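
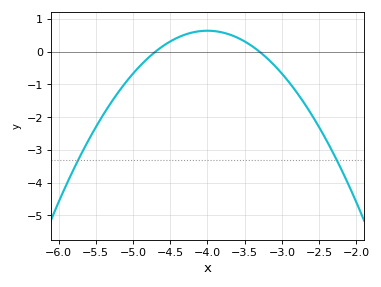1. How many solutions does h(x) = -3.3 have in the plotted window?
2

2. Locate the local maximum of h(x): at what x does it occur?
-4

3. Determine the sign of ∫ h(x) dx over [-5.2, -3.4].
positive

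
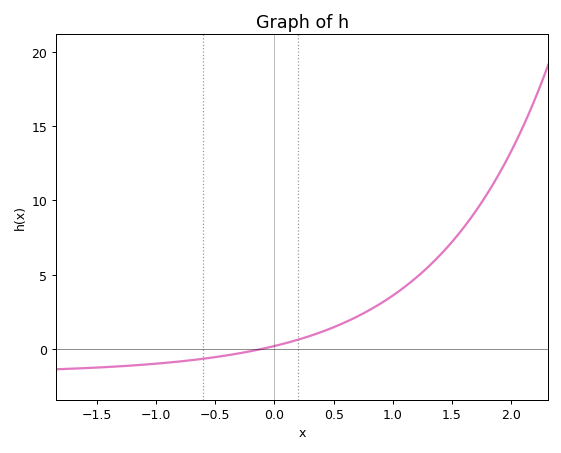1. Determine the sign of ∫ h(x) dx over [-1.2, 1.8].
positive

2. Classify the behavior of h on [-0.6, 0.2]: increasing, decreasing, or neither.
increasing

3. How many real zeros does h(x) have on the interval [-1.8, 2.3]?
1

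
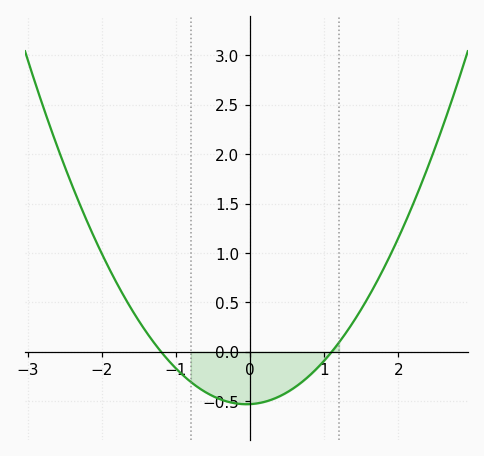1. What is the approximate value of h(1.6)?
0.55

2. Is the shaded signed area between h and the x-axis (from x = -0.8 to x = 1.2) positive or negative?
negative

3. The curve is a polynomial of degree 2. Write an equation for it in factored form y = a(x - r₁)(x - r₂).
y = 0.4(x + 1.2)(x - 1.1)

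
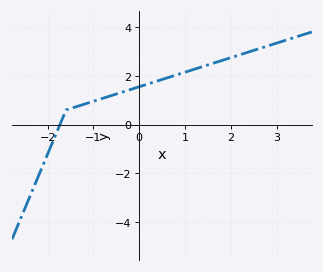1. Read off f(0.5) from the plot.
1.8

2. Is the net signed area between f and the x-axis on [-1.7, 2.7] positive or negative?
positive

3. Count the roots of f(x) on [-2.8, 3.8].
1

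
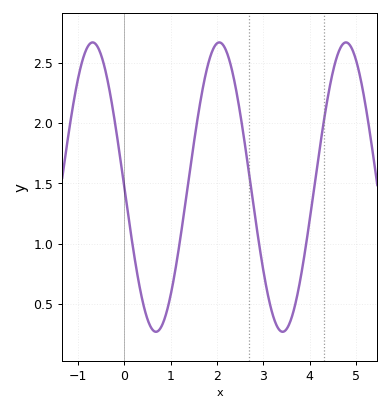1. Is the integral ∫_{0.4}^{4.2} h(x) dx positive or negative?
positive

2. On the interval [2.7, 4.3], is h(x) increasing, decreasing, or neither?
neither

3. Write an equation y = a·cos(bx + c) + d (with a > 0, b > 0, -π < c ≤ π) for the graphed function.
y = 1.2cos(2.3x + 1.6) + 1.47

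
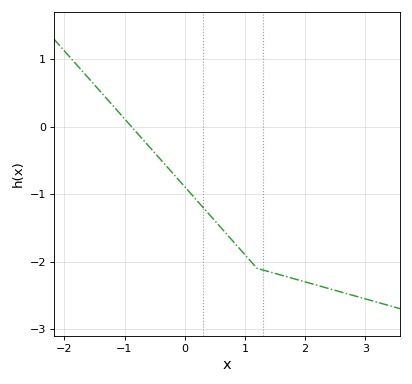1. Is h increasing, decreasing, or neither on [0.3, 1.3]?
decreasing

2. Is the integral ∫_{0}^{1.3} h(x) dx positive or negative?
negative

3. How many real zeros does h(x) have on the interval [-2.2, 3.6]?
1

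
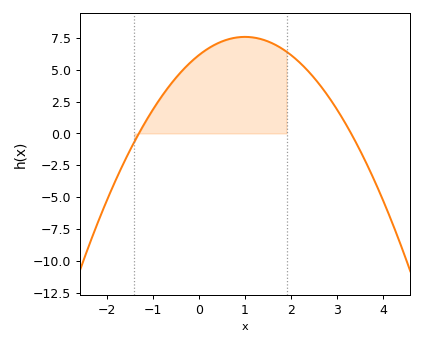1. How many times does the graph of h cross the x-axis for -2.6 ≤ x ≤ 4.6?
2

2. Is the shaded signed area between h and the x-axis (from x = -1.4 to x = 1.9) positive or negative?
positive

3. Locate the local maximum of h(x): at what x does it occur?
1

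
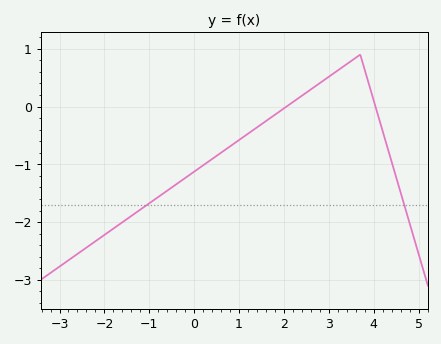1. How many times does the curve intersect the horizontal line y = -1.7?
2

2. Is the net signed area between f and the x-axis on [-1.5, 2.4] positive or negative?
negative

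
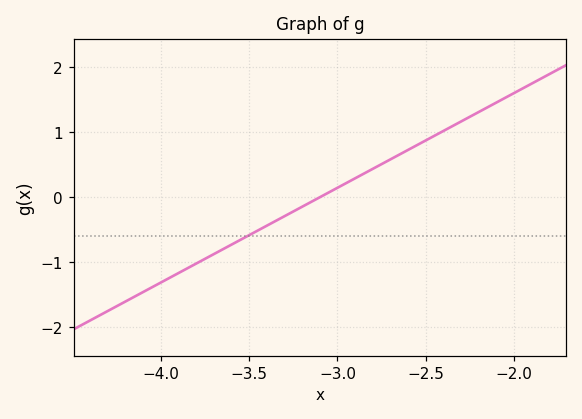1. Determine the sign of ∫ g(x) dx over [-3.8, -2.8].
negative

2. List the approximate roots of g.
-3.1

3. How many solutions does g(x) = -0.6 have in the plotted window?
1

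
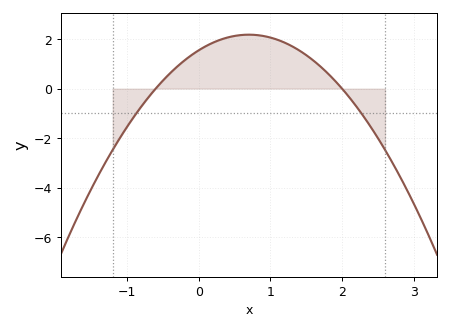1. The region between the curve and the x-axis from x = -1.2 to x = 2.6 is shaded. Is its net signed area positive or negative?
positive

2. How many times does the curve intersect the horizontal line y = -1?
2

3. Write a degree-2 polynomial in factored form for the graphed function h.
y = -1.29(x + 0.6)(x - 2)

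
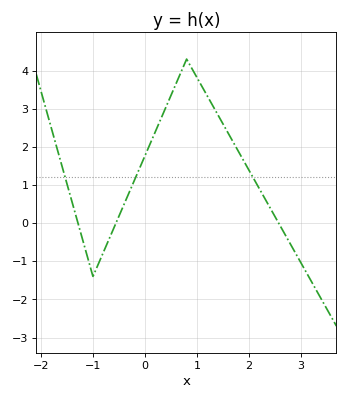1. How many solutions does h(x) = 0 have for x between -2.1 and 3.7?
3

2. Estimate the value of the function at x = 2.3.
0.7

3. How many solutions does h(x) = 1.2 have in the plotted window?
3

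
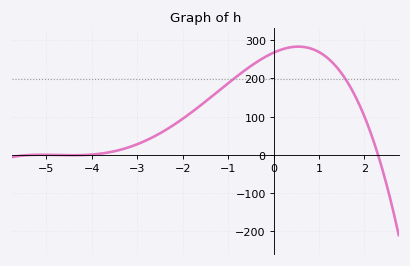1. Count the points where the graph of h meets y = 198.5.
2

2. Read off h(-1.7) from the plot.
120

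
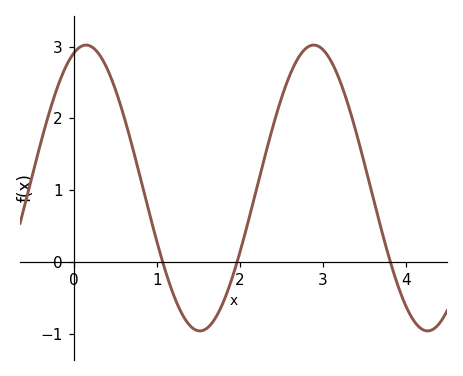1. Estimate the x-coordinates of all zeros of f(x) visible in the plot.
1.07, 1.97, 3.82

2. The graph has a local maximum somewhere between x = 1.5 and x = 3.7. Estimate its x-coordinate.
2.89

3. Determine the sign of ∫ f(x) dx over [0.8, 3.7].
positive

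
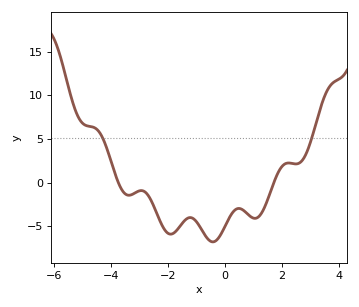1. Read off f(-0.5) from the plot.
-6.75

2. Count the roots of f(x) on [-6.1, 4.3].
2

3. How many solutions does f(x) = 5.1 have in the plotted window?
2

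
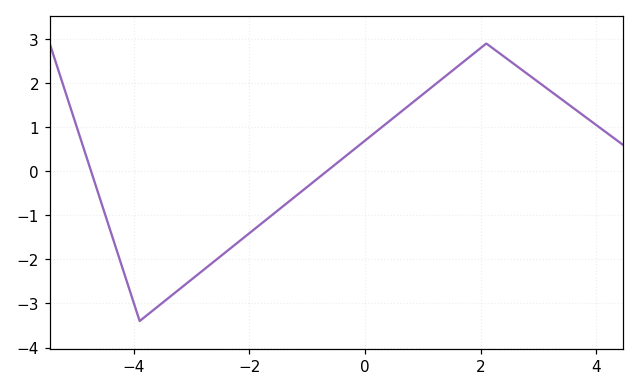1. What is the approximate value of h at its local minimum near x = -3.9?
-3.4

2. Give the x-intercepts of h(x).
-4.8, -0.6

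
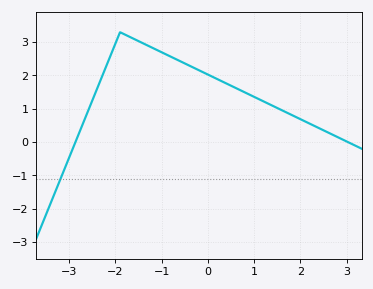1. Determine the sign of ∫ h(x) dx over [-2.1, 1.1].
positive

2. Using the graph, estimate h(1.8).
0.8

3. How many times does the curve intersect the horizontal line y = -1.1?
1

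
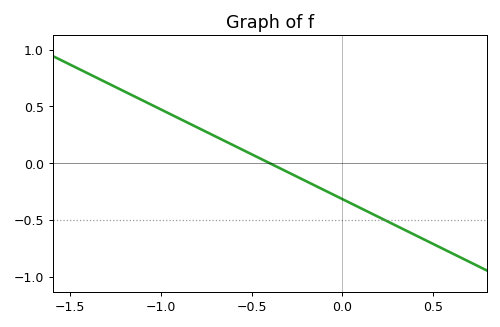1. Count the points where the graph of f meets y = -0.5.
1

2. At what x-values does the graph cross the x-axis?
-0.4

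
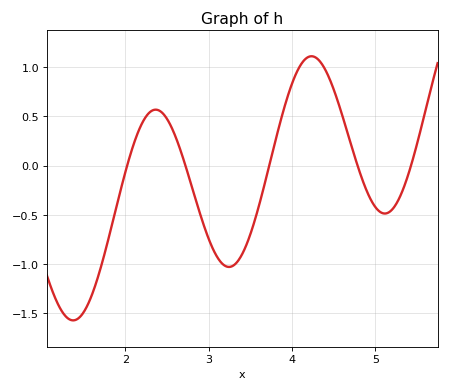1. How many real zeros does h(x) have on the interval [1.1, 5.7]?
5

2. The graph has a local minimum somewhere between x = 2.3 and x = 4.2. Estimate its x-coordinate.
3.2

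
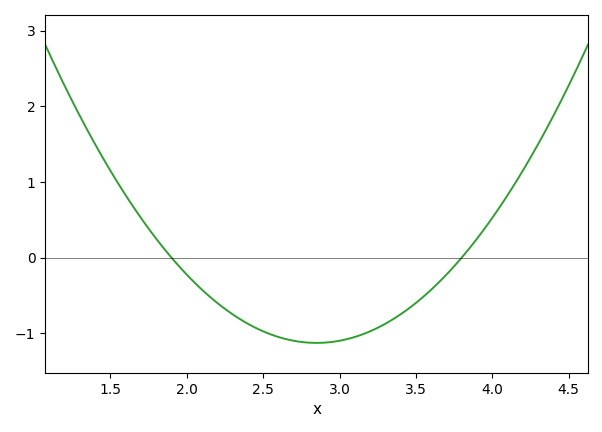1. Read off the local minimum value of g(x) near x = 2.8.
-1.13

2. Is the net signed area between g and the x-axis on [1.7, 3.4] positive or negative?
negative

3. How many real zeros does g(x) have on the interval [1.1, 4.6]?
2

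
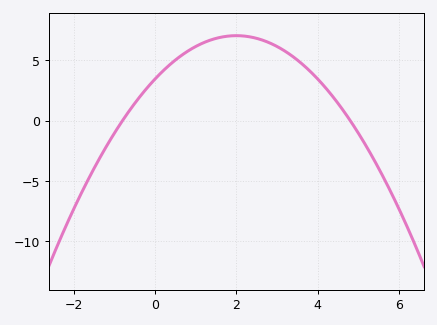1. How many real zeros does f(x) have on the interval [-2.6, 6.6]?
2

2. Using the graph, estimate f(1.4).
6.5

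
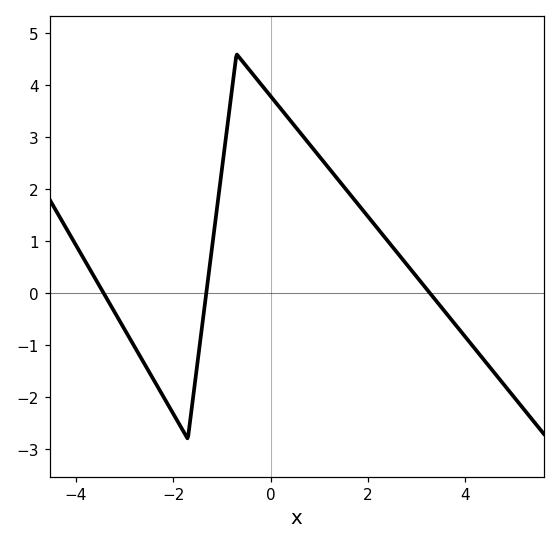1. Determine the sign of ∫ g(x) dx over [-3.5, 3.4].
positive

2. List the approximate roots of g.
-3.43, -1.32, 3.28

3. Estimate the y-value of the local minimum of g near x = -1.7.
-2.8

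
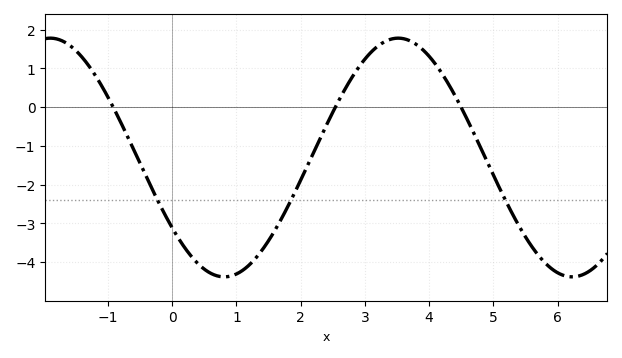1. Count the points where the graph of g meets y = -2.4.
3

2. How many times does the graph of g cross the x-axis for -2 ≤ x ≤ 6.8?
3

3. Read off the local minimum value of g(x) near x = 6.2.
-4.4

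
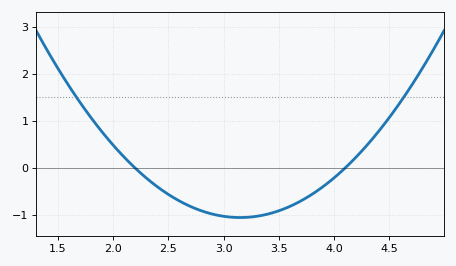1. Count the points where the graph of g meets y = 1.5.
2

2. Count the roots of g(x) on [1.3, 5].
2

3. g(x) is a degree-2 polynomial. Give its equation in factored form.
y = 1.17(x - 2.2)(x - 4.1)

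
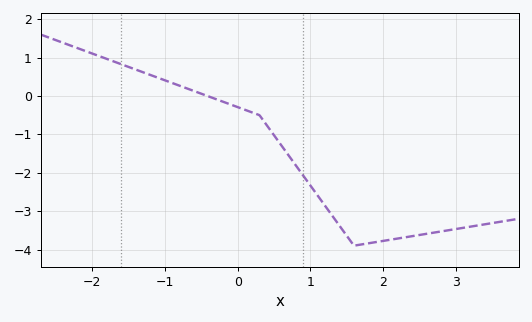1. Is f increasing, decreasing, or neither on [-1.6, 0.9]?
decreasing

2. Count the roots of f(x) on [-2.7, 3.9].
1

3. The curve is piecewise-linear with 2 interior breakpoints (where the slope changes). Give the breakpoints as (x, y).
(0.3, -0.5); (1.6, -3.9)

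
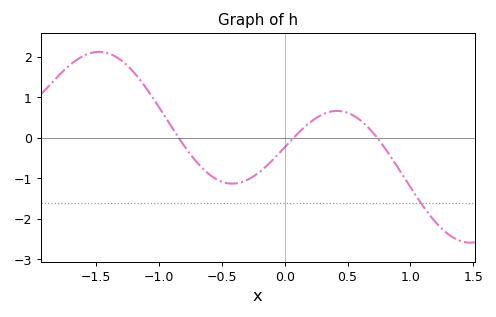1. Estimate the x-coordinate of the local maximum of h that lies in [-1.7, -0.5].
-1.48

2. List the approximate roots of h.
-0.843, 0.07, 0.736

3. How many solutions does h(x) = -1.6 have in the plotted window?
1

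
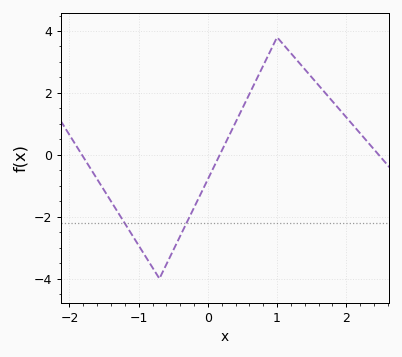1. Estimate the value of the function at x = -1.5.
-1.14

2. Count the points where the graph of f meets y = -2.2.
2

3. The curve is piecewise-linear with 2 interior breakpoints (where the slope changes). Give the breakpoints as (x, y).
(-0.7, -4); (1, 3.8)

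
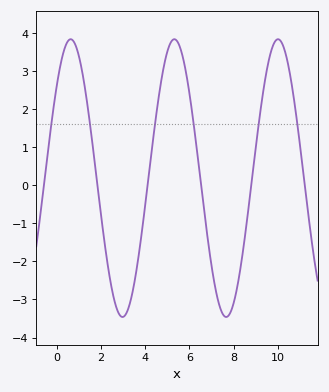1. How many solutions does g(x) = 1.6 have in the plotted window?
6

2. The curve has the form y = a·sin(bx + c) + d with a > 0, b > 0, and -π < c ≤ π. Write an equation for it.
y = 3.65sin(1.3x + 0.73) + 0.19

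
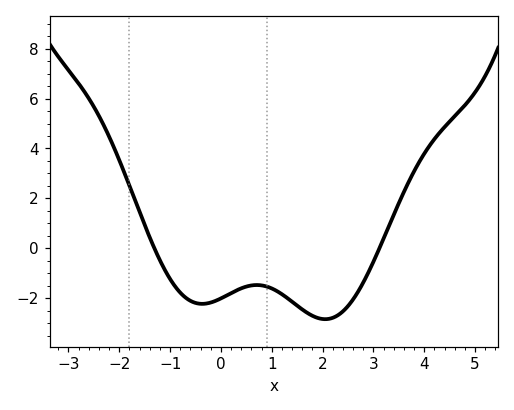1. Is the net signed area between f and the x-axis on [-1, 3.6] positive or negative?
negative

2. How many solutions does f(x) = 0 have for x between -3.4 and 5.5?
2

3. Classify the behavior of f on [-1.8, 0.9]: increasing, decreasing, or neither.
neither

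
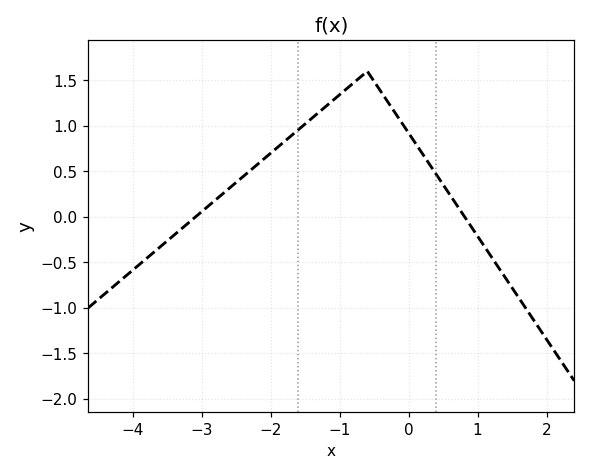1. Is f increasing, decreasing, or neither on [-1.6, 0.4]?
neither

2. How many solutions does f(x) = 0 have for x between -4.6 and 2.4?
2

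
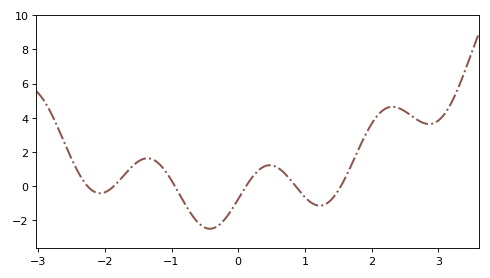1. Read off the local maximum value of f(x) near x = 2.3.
4.6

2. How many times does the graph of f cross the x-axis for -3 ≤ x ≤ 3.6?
6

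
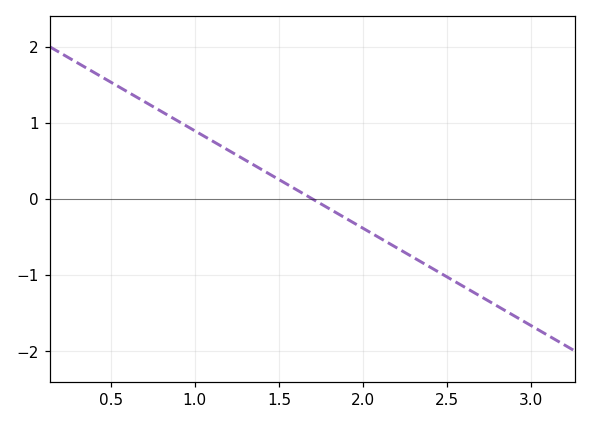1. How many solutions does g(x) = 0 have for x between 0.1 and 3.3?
1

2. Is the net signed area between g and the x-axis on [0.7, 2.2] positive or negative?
positive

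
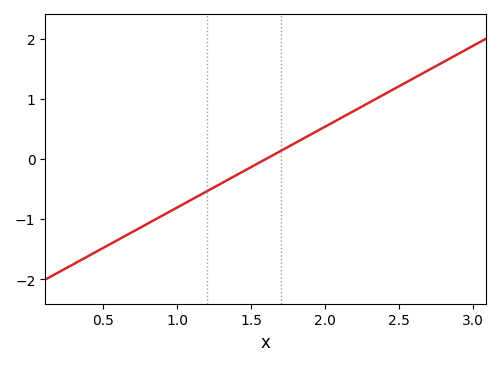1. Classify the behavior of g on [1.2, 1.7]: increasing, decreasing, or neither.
increasing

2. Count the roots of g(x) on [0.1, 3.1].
1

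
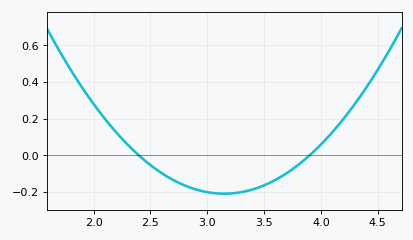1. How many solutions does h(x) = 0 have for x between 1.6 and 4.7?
2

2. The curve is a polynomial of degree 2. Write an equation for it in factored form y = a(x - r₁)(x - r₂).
y = 0.37(x - 2.4)(x - 3.9)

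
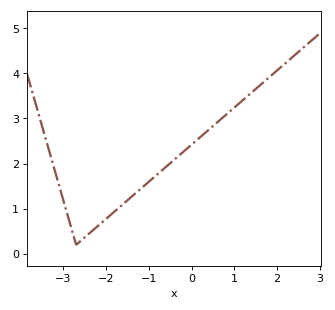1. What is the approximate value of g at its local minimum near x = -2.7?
0.202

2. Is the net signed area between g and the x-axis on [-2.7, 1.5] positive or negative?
positive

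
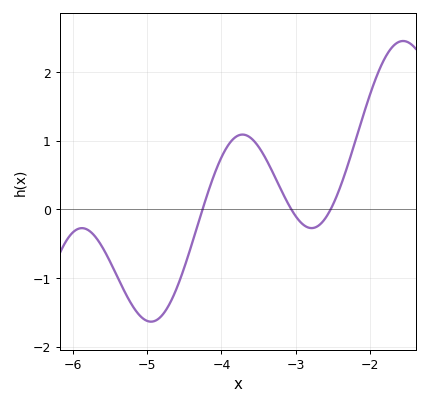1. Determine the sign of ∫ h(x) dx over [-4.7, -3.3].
positive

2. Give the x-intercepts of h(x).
-4.3, -3.1, -2.5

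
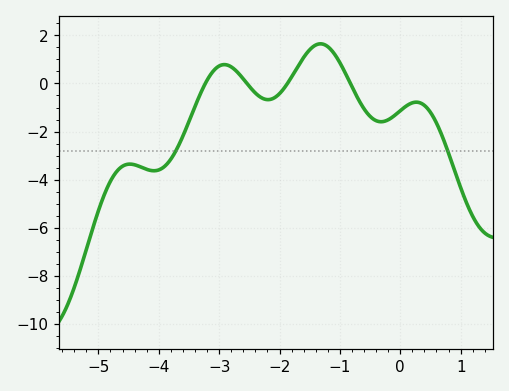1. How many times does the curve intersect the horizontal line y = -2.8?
2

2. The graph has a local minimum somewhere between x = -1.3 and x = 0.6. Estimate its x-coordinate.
-0.317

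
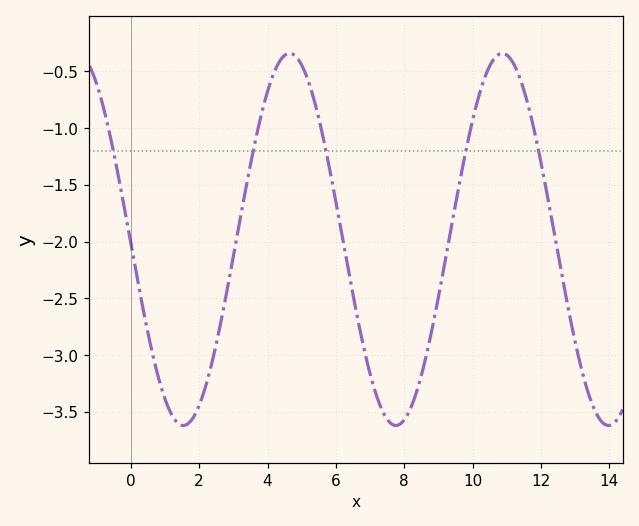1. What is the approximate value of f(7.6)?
-3.6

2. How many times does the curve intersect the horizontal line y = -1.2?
5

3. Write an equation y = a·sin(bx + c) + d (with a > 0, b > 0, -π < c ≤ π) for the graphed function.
y = 1.64sin(1.01x - 3.12) - 1.98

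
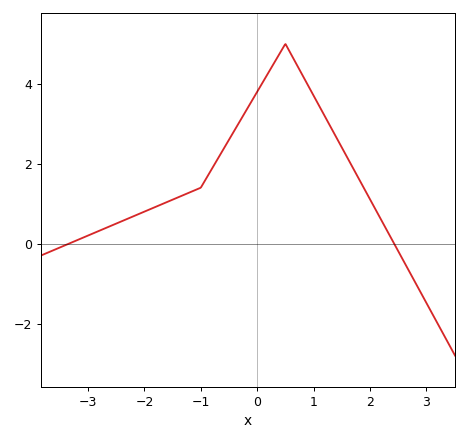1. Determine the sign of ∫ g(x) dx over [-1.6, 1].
positive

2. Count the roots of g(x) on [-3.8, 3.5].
2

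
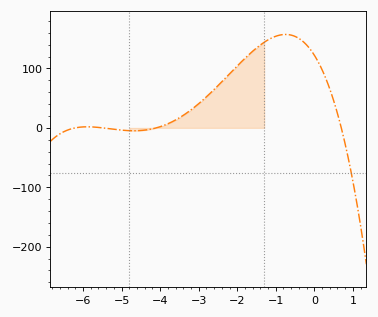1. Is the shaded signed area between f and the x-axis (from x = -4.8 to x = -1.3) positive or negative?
positive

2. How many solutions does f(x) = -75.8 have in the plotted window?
1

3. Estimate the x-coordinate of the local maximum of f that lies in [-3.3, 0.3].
-0.8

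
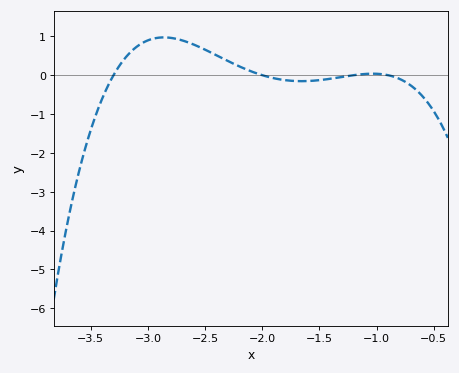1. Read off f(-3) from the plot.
0.896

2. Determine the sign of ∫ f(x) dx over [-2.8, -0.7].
positive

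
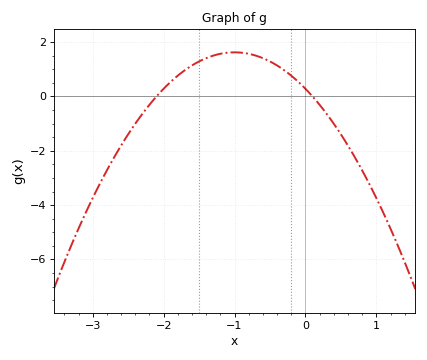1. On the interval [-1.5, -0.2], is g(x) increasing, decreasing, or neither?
neither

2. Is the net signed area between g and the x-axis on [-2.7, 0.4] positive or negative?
positive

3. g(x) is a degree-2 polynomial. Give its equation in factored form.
y = -1.34(x + 2.1)(x - 0.1)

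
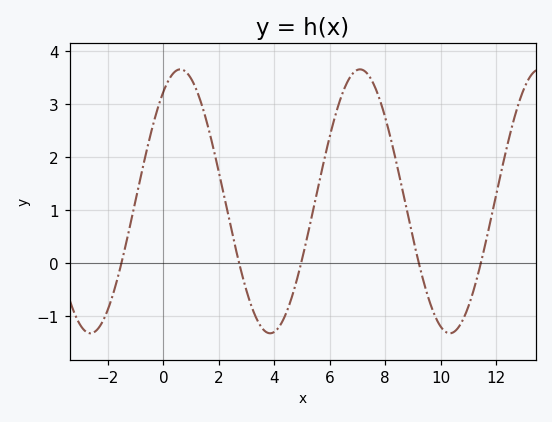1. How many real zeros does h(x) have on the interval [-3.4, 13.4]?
5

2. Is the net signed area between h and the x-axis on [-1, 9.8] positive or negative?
positive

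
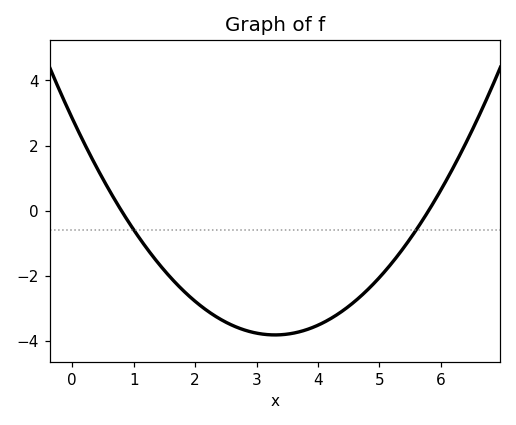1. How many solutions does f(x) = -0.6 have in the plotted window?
2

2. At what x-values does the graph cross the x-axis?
0.8, 5.8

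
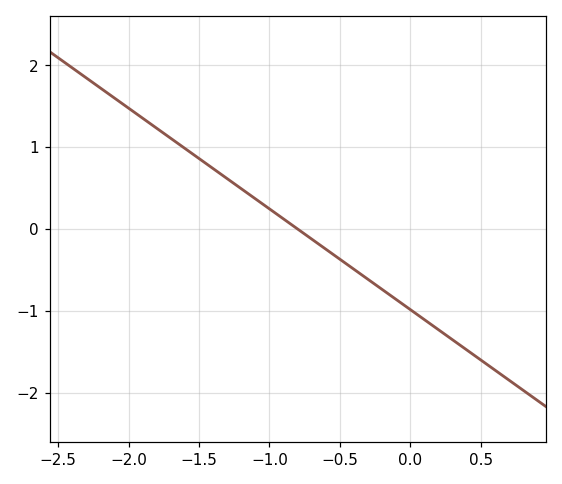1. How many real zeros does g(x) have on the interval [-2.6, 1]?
1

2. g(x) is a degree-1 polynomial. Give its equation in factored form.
y = -1.23(x + 0.8)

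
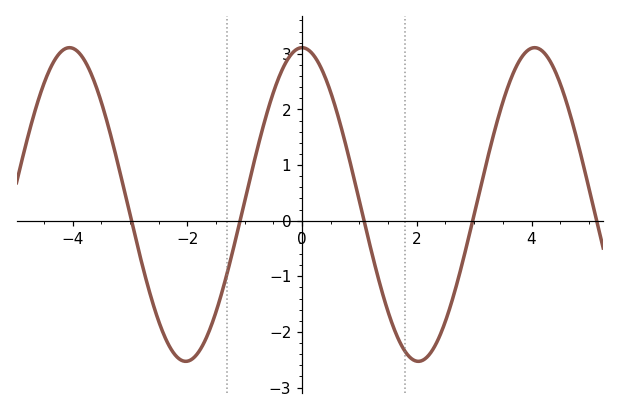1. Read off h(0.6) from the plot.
2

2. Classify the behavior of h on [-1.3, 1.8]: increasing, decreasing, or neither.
neither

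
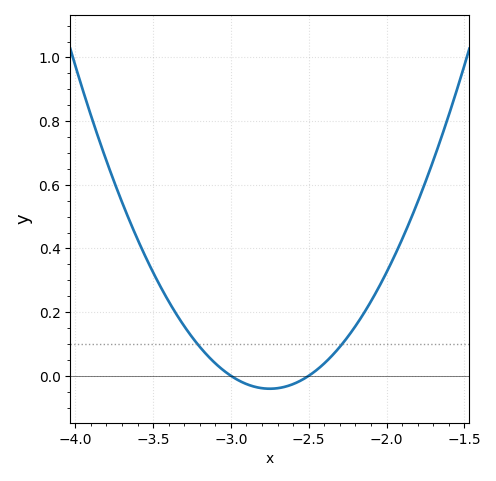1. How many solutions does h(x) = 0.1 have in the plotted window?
2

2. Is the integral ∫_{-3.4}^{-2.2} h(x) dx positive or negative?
positive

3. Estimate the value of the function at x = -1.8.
0.54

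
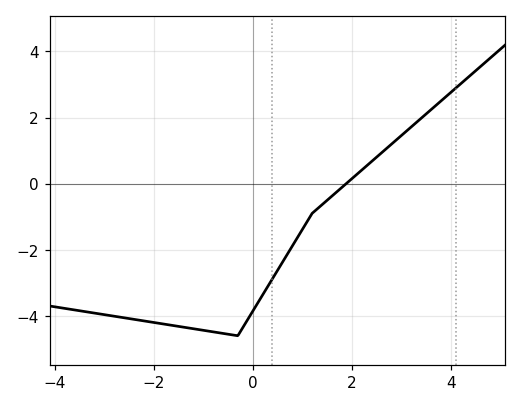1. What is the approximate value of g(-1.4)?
-4.4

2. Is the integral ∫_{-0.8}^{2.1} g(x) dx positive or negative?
negative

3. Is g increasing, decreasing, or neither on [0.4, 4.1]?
increasing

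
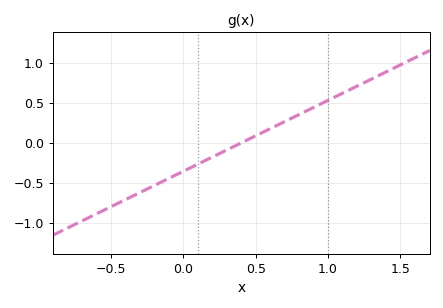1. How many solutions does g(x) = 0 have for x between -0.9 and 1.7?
1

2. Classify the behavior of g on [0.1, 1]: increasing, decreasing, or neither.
increasing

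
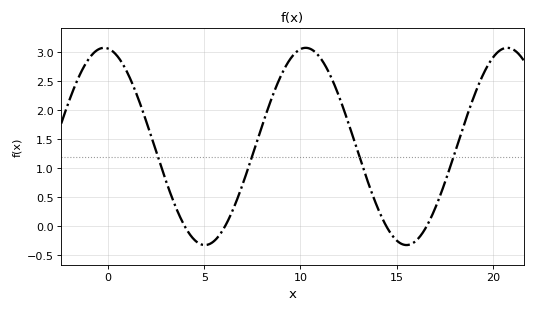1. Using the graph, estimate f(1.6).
2.18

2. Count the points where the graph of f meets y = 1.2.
4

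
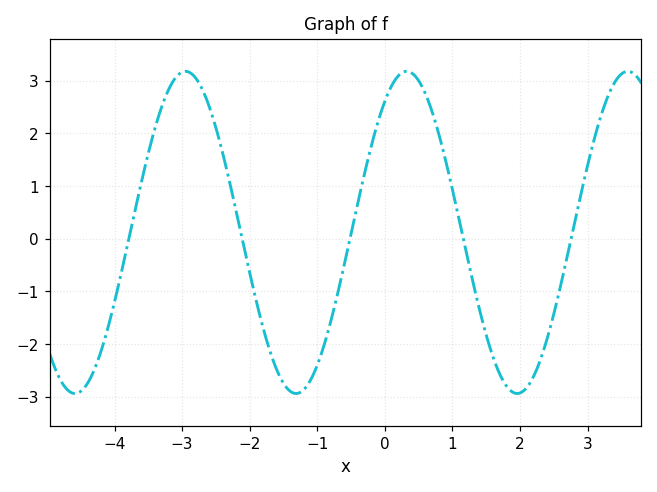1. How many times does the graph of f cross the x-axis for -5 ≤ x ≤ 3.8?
5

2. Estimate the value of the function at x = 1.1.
0.361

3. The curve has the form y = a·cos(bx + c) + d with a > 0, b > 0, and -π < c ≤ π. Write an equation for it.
y = 3.06cos(1.92x - 0.62) + 0.12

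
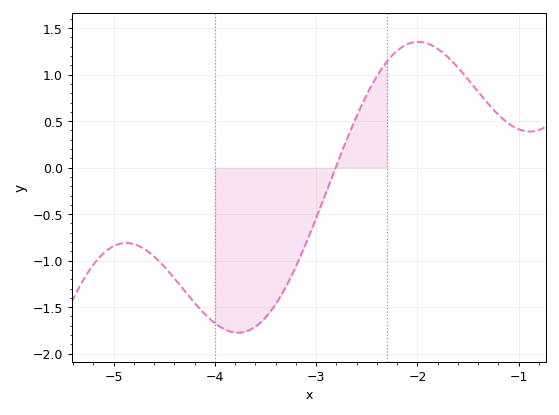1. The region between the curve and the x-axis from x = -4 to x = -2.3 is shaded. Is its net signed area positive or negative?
negative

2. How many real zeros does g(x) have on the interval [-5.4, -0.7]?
1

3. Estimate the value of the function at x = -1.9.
1.35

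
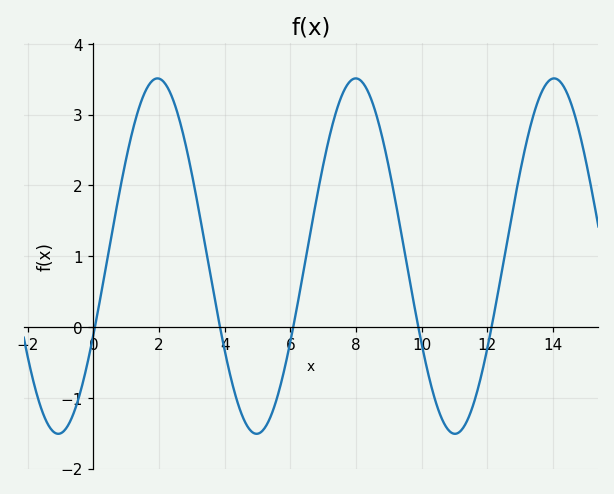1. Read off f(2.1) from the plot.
3.48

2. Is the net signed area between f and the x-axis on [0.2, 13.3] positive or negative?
positive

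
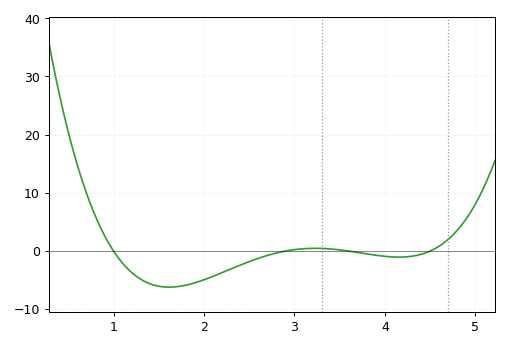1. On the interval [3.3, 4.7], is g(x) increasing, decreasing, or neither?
neither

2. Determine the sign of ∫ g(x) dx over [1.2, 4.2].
negative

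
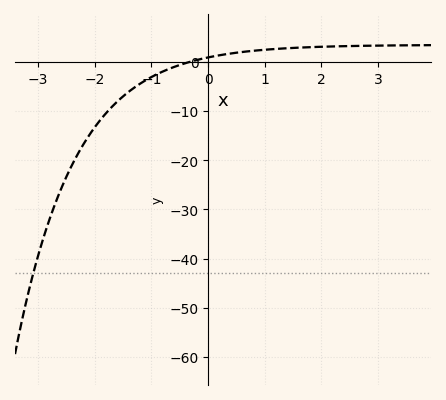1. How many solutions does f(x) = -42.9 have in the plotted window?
1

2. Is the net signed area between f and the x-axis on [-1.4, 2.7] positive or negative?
positive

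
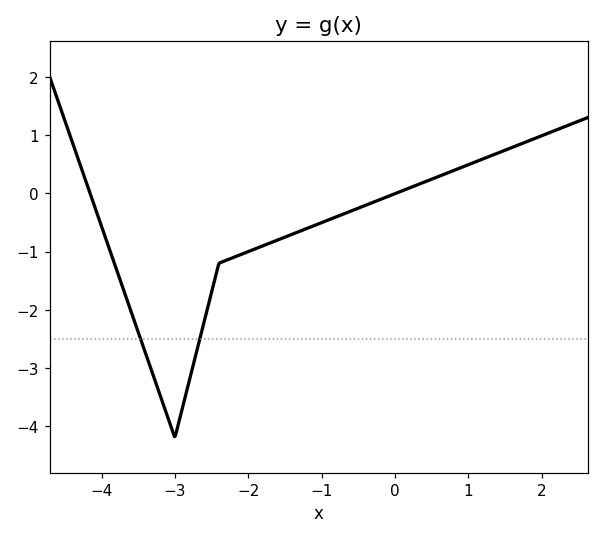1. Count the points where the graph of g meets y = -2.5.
2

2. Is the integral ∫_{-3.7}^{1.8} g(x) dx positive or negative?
negative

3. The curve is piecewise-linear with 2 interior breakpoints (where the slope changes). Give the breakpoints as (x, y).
(-3, -4.2); (-2.4, -1.2)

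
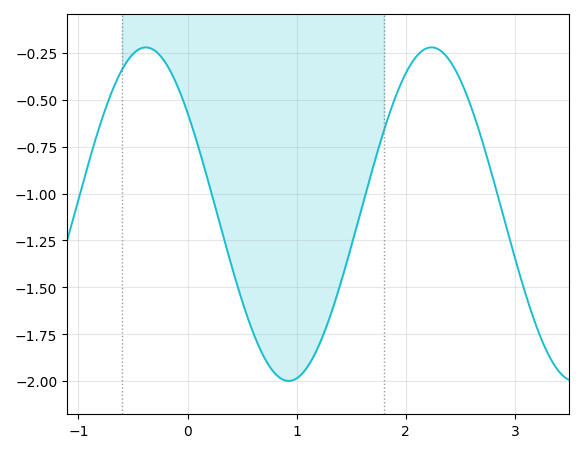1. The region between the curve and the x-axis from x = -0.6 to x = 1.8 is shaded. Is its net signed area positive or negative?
negative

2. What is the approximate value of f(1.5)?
-1.28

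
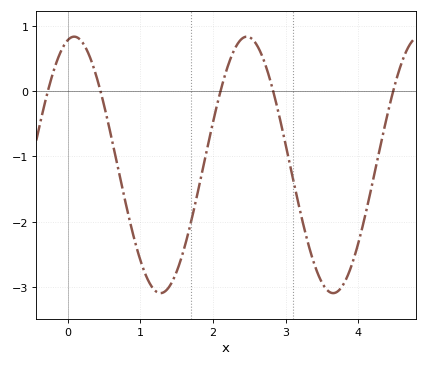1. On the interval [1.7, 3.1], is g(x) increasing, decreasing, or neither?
neither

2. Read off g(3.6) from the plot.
-3.07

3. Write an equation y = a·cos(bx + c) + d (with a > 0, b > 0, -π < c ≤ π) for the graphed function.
y = 1.96cos(2.64x - 0.23) - 1.13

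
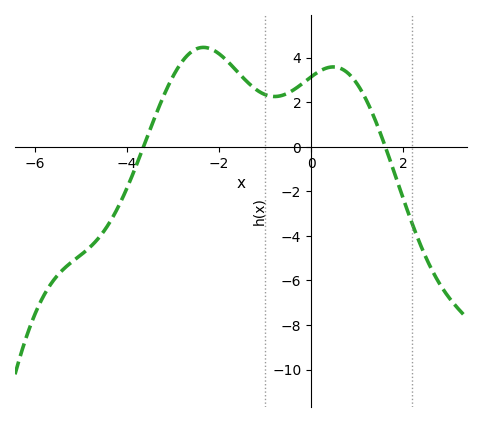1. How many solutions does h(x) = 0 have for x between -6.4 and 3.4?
2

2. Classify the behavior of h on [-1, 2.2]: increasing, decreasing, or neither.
neither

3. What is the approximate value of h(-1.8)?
3.8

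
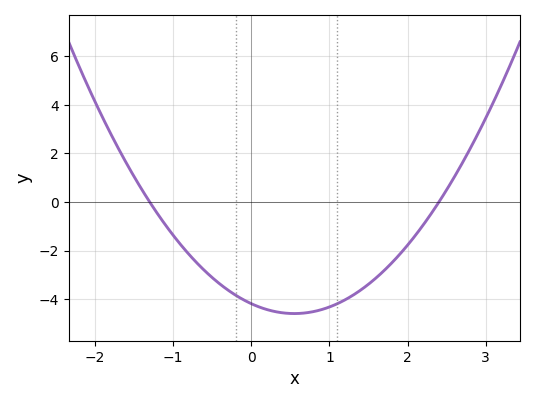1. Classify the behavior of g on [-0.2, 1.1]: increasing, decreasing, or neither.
neither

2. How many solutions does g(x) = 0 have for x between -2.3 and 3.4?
2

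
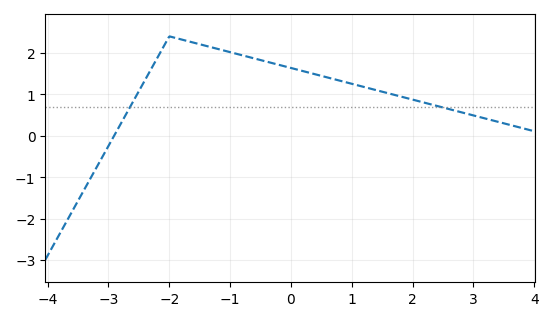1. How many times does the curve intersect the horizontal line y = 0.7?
2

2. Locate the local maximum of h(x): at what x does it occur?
-2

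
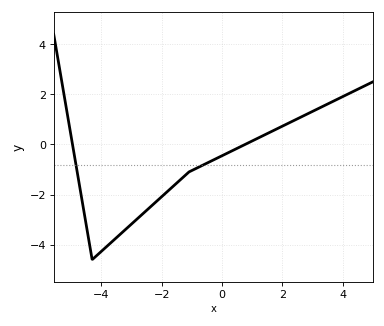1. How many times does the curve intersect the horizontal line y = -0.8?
2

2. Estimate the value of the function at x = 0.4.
-0.2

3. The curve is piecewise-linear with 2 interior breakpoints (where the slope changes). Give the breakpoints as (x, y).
(-4.3, -4.6); (-1.1, -1.1)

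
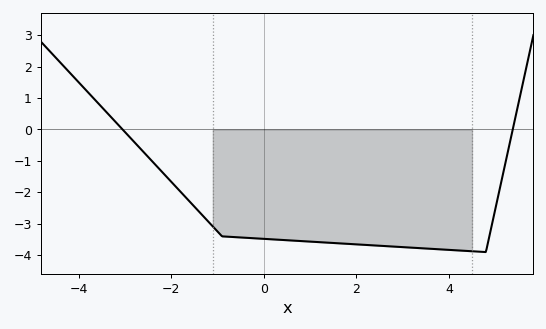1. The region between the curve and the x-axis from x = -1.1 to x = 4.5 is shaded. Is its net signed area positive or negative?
negative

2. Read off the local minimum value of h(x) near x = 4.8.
-3.9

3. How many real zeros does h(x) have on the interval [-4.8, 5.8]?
2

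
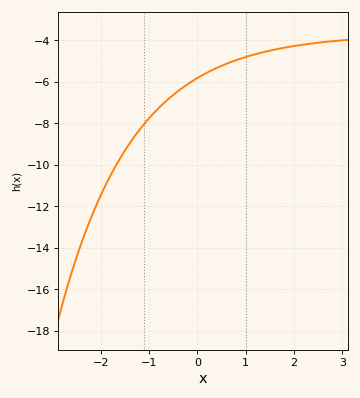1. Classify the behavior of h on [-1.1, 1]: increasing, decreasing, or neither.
increasing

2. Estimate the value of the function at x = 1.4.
-4.6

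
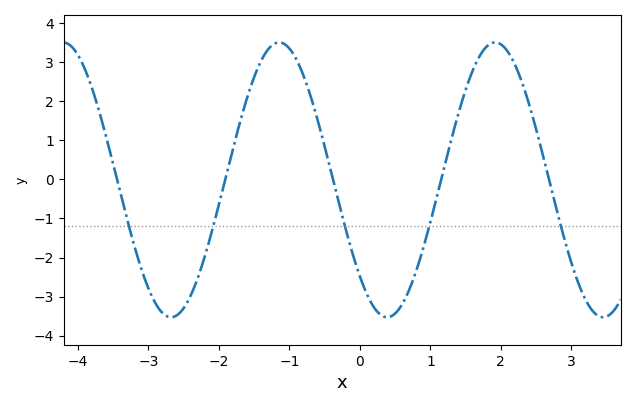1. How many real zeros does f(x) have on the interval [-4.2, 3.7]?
5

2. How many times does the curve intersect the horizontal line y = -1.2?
5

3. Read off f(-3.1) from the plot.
-2.3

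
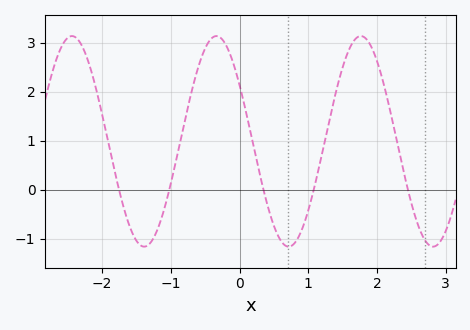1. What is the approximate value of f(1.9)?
3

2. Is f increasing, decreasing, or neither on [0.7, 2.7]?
neither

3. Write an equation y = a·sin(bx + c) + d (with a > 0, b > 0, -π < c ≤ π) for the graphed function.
y = 2.15sin(3x + 2.6) + 0.99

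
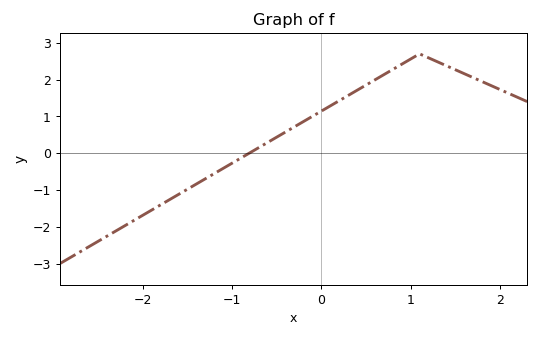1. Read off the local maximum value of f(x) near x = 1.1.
2.7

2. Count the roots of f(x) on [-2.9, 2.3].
1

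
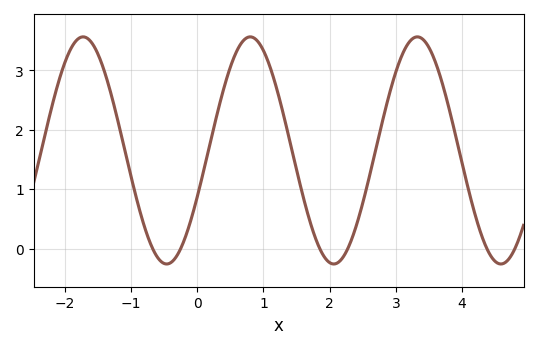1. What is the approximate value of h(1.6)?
0.868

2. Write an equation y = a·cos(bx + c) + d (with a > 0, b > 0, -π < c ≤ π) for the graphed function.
y = 1.91cos(2.49x - 1.99) + 1.65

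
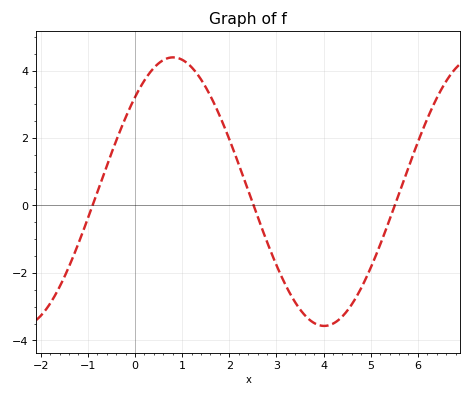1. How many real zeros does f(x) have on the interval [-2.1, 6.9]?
3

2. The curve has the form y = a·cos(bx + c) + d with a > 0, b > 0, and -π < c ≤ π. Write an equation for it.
y = 3.98cos(0.98x - 0.79) + 0.41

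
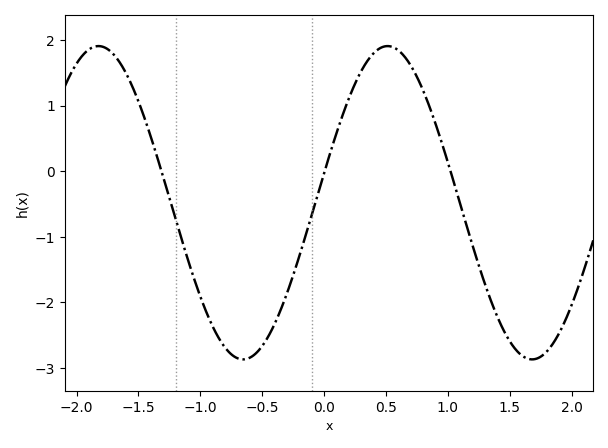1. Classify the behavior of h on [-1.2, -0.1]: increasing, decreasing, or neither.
neither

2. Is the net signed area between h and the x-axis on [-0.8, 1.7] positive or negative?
negative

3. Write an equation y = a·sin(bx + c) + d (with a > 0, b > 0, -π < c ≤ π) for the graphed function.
y = 2.39sin(2.7x + 0.19) - 0.48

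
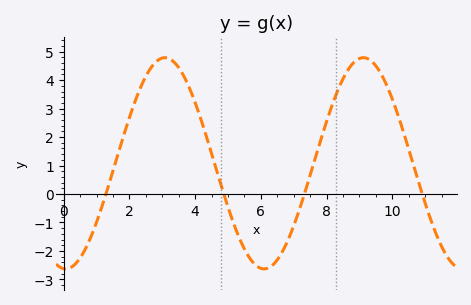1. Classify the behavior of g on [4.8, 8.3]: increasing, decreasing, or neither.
neither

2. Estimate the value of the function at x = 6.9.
-1.41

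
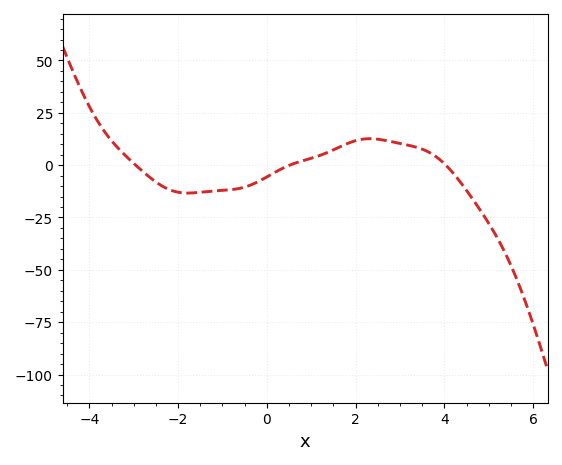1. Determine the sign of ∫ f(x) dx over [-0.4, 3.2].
positive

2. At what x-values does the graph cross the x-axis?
-2.96, 0.515, 4.03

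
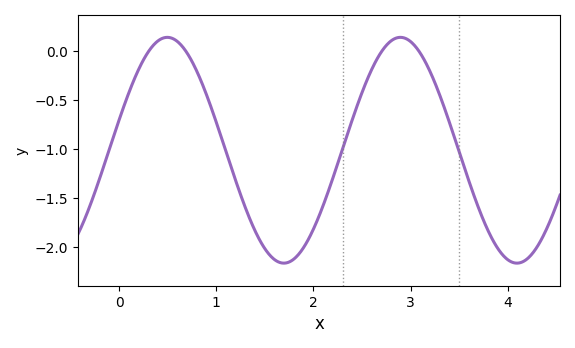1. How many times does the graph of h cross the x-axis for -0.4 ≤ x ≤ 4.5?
4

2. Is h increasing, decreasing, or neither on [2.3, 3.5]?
neither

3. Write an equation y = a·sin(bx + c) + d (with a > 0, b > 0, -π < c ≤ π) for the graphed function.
y = 1.15sin(2.6x + 0.27) - 1.01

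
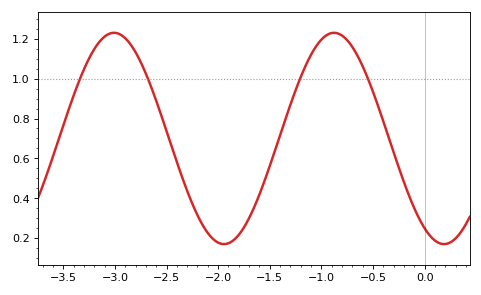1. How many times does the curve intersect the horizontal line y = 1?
4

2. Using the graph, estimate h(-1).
1.2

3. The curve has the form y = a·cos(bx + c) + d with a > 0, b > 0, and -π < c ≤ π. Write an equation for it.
y = 0.53cos(2.95x + 2.59) + 0.7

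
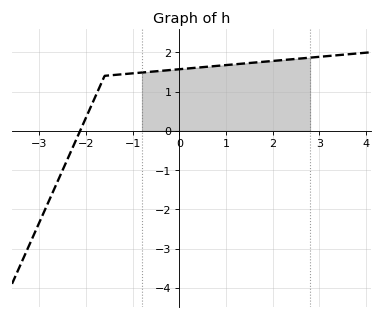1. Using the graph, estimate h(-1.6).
1.4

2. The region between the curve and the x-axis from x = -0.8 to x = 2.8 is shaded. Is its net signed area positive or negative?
positive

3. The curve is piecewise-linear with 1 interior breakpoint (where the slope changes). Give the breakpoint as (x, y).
(-1.6, 1.4)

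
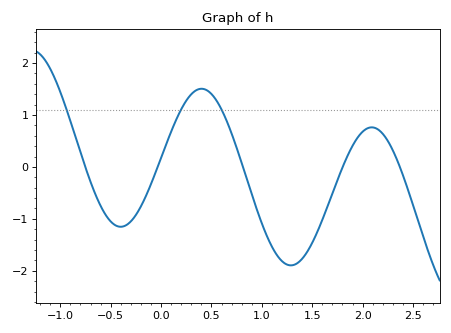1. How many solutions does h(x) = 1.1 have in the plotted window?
3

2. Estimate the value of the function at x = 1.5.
-1.5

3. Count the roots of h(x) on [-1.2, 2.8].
5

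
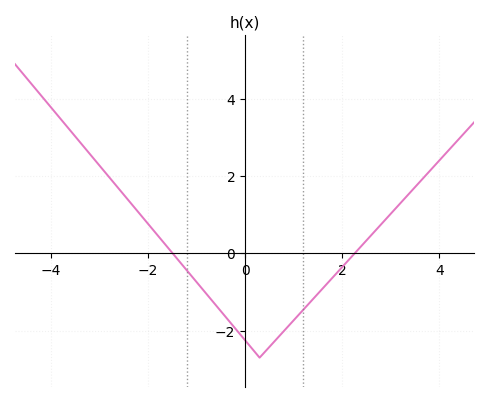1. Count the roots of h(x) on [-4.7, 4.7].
2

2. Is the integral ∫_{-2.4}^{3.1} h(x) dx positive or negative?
negative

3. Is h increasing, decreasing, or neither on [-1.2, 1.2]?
neither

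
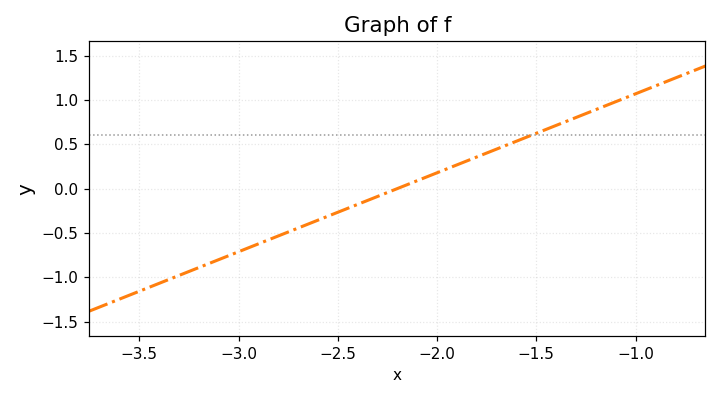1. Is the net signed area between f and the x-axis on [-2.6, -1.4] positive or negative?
positive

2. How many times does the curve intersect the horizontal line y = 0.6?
1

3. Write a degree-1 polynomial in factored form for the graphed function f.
y = 0.89(x + 2.2)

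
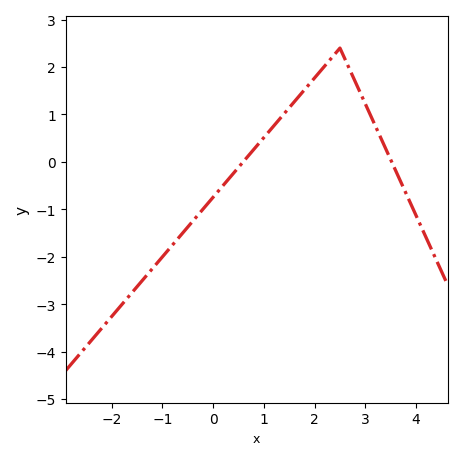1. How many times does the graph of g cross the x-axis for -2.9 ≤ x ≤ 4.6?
2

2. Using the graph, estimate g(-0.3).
-1.12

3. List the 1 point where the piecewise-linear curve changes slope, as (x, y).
(2.5, 2.4)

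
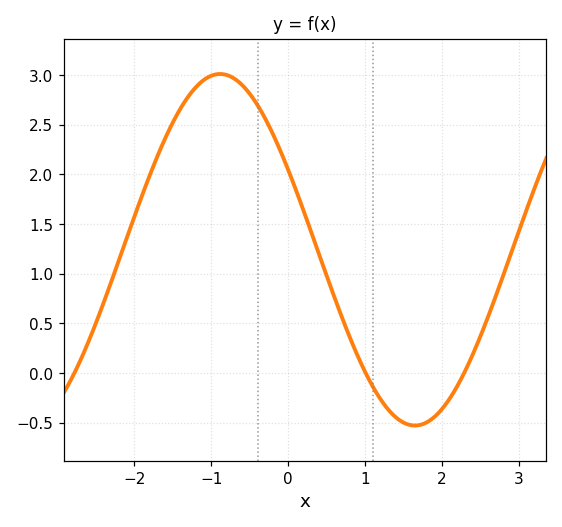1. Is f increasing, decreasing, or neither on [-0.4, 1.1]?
decreasing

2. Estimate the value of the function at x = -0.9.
3.01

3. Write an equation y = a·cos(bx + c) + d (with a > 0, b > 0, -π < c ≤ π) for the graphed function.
y = 1.77cos(1.24x + 1.1) + 1.24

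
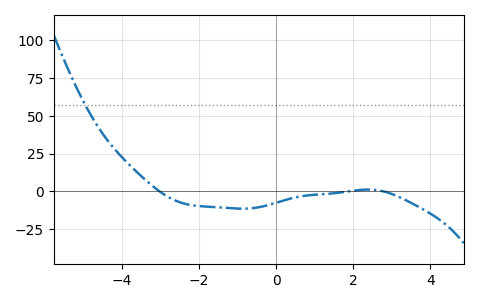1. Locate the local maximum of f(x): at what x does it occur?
2.4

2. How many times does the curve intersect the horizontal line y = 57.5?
1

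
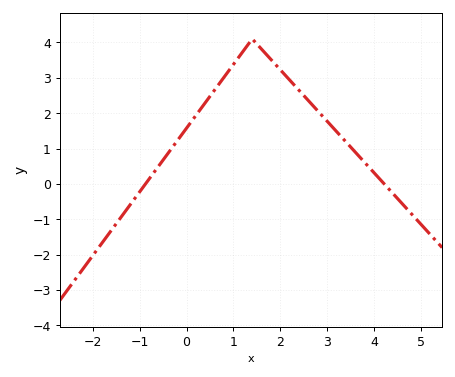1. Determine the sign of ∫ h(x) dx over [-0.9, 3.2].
positive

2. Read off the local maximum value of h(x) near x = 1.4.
4.1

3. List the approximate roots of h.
-0.873, 4.21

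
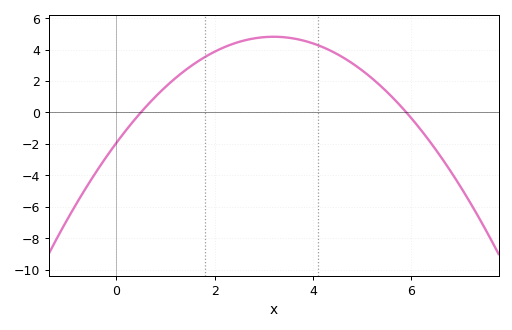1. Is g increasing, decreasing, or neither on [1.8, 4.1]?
neither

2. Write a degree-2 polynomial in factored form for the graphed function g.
y = -0.66(x - 0.5)(x - 5.9)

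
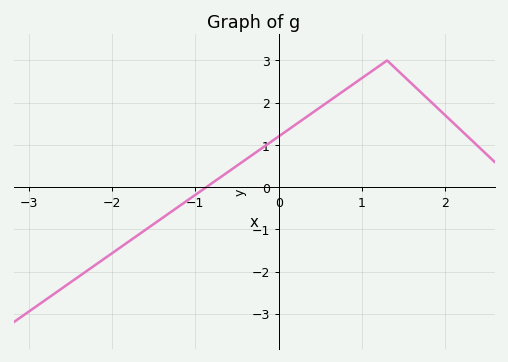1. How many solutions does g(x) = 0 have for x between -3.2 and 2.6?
1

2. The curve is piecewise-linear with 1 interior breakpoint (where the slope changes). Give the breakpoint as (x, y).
(1.3, 3)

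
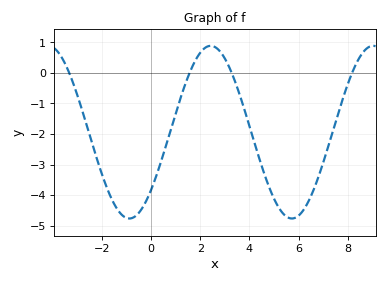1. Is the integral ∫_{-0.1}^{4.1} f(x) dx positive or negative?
negative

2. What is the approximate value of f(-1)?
-4.8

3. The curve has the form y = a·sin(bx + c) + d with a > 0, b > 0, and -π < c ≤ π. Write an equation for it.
y = 2.83sin(0.95x - 0.73) - 1.94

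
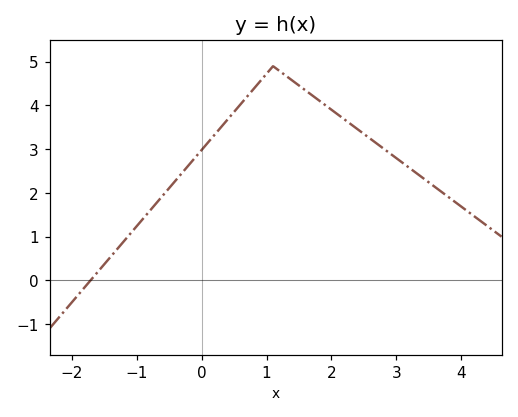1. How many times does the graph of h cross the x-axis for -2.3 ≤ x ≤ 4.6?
1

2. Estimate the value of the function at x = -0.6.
1.94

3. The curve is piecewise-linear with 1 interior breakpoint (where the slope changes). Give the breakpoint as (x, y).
(1.1, 4.9)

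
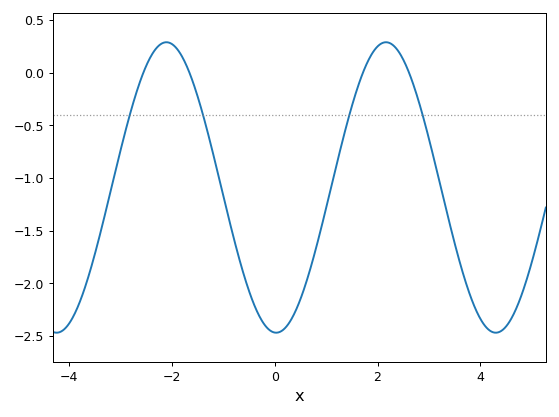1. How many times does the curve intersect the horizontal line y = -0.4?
4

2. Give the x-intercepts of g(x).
-2.56, -1.66, 1.72, 2.61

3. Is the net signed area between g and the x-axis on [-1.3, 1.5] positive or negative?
negative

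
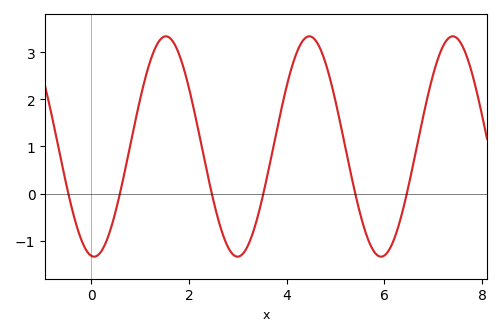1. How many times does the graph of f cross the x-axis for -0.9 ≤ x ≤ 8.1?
6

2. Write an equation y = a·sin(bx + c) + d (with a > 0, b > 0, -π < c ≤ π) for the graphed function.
y = 2.34sin(2.1x - 1.7) + 1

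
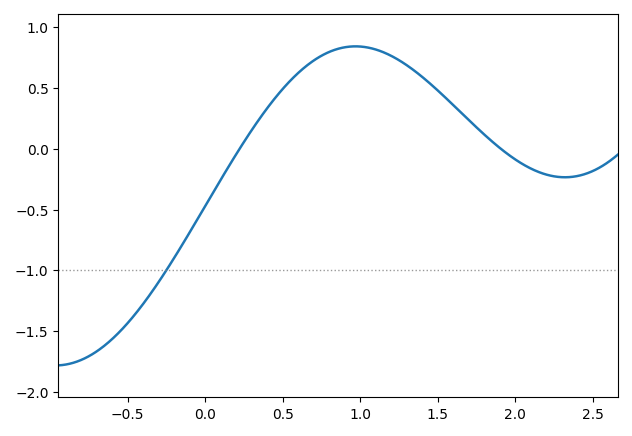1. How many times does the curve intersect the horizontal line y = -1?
1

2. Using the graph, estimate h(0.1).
-0.25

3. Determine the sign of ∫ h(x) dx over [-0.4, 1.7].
positive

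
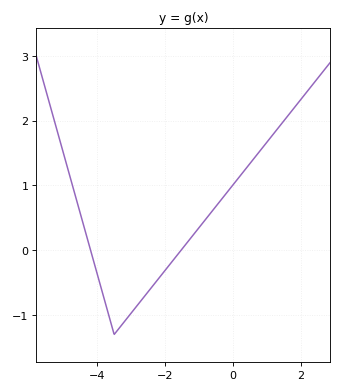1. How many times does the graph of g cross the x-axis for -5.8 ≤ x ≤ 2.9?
2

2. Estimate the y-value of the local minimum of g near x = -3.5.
-1.3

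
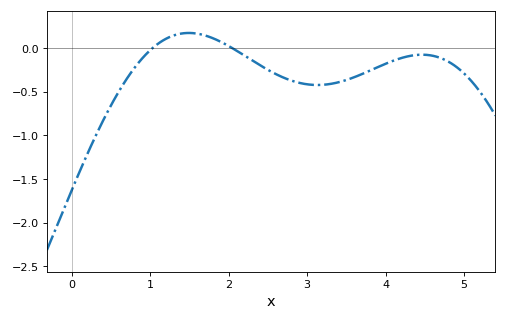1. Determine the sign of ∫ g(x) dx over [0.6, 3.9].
negative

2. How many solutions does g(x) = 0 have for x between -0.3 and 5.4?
2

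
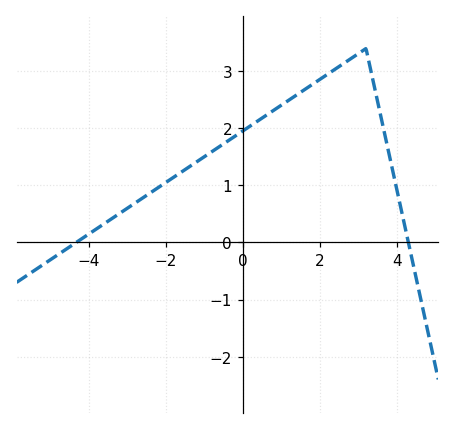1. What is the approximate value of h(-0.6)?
1.7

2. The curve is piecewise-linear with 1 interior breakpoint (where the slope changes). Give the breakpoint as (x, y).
(3.2, 3.4)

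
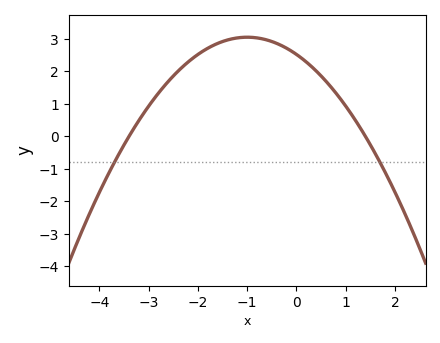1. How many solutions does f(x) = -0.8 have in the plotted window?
2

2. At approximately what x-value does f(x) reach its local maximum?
-1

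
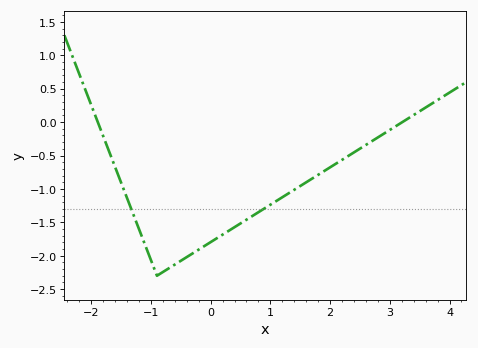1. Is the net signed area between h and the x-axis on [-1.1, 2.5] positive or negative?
negative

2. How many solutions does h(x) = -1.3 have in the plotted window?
2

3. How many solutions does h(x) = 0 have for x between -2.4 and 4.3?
2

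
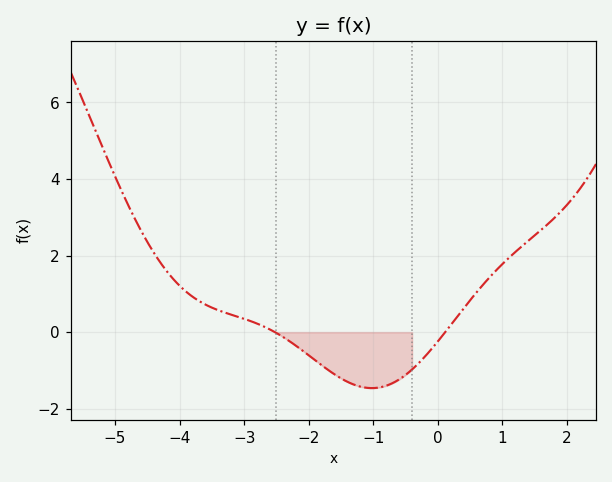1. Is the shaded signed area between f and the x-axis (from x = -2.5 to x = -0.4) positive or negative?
negative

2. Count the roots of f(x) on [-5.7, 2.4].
2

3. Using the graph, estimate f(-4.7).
3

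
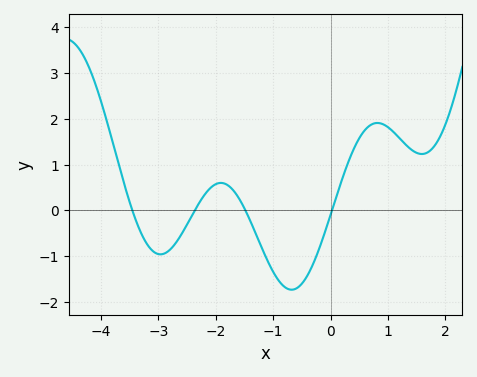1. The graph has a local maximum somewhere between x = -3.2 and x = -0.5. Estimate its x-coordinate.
-1.91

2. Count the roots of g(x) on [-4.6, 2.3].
4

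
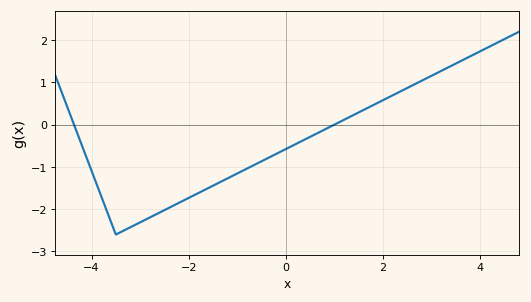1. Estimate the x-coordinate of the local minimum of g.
-3.5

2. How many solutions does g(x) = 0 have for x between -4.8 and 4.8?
2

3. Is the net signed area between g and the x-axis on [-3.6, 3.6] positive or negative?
negative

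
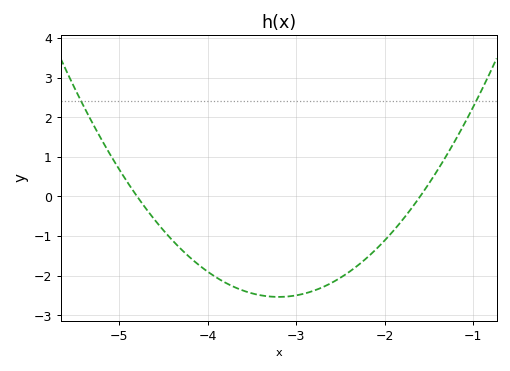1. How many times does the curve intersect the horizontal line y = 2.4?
2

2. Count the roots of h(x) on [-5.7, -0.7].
2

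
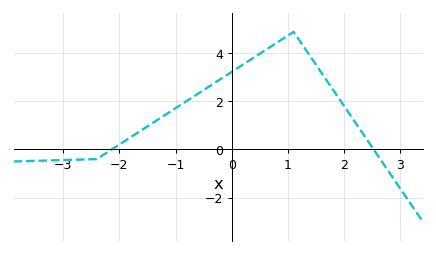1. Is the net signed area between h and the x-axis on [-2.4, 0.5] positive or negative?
positive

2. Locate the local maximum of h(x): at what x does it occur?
1.1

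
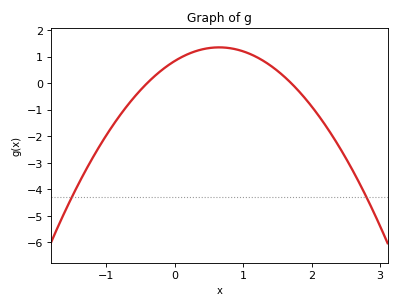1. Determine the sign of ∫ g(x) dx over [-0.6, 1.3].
positive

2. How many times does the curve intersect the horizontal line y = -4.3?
2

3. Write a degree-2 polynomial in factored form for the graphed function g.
y = -1.22(x + 0.4)(x - 1.7)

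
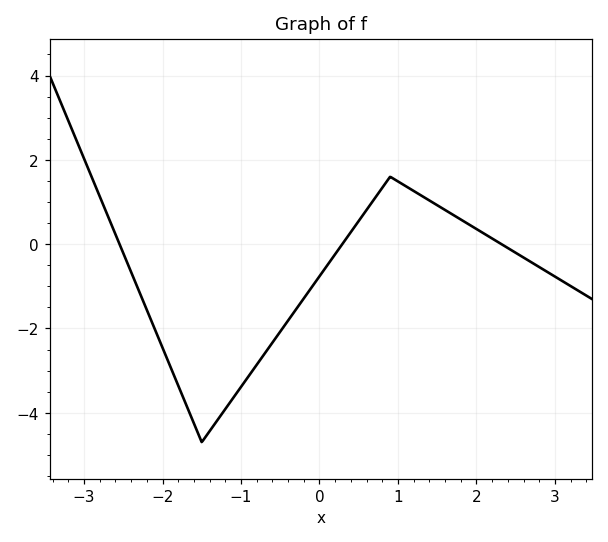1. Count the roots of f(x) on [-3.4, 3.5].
3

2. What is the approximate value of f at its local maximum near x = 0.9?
1.6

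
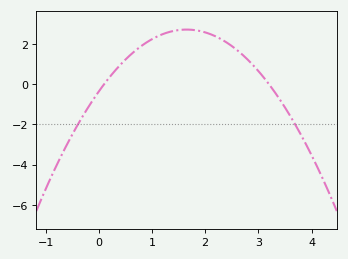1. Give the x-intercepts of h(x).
0.1, 3.2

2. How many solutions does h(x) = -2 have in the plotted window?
2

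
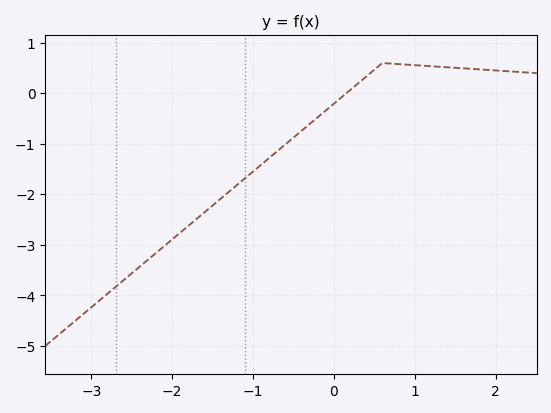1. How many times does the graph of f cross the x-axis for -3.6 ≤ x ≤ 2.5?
1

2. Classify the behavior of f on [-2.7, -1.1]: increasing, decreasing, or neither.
increasing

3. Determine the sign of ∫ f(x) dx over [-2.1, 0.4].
negative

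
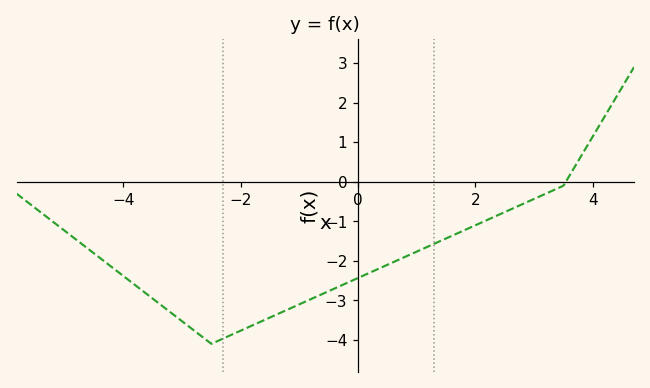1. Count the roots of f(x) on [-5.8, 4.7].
1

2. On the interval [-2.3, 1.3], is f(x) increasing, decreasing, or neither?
increasing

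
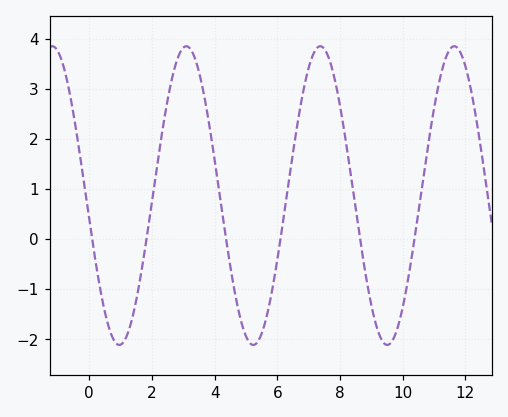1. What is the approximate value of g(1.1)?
-2.05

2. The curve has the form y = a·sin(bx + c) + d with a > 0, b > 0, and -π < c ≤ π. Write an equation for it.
y = 2.98sin(1.47x - 2.98) + 0.87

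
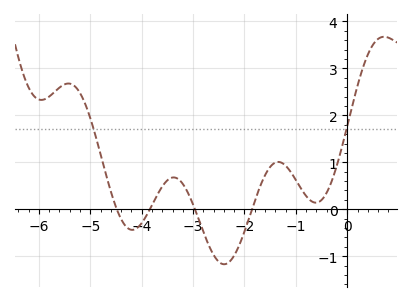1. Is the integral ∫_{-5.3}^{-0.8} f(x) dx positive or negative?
positive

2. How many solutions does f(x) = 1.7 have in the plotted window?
2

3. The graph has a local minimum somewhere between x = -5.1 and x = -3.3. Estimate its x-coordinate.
-4.2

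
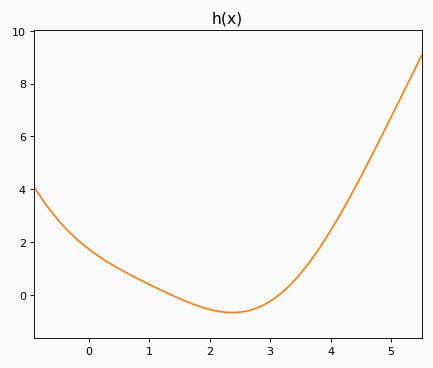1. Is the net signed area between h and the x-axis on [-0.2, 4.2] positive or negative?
positive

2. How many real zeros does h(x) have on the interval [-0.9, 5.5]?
2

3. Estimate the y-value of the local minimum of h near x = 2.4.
-0.661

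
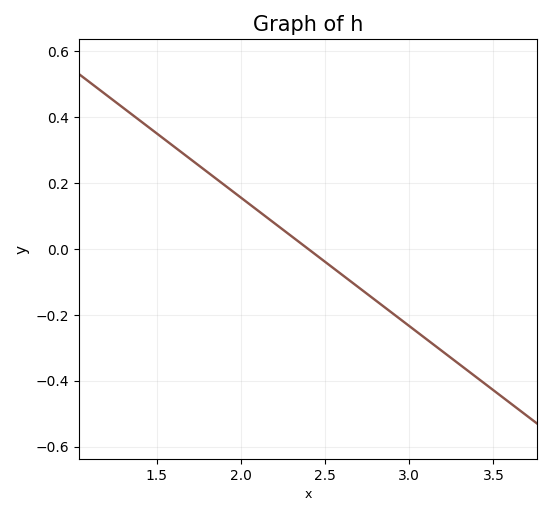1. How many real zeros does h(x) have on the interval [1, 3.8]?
1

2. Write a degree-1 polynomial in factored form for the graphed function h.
y = -0.39(x - 2.4)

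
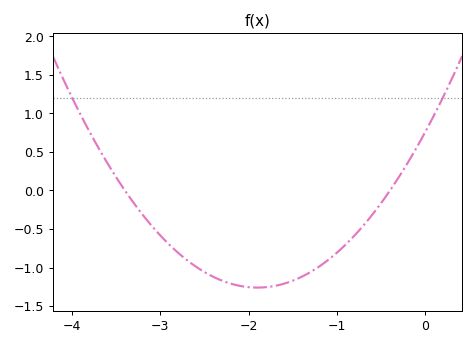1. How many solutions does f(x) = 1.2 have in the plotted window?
2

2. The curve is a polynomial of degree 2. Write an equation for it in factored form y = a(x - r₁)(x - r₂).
y = 0.56(x + 3.4)(x + 0.4)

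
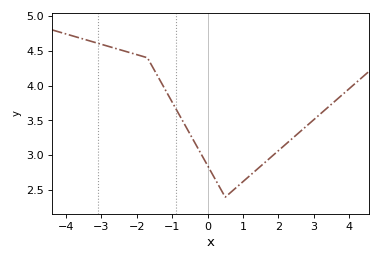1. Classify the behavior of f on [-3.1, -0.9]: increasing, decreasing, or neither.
decreasing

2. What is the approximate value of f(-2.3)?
4.49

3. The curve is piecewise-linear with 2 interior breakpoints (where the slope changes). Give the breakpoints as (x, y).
(-1.7, 4.4); (0.5, 2.4)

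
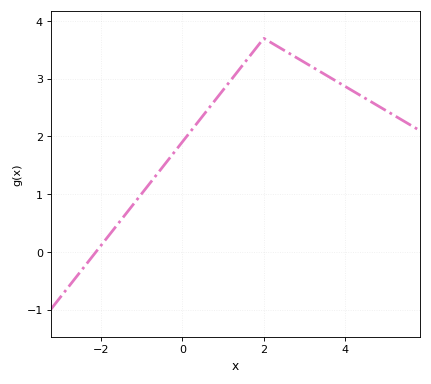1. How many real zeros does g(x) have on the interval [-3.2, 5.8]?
1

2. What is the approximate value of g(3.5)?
3.08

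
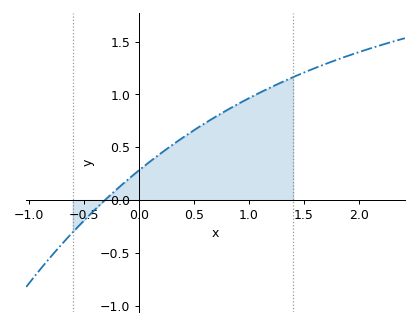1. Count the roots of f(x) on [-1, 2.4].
1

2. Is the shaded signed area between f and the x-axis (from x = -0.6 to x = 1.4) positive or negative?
positive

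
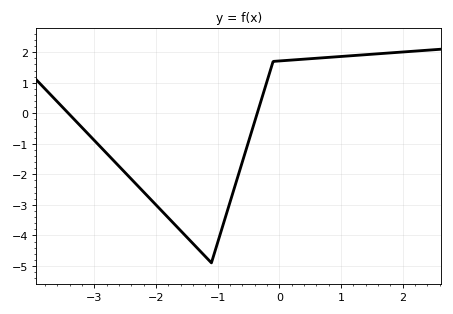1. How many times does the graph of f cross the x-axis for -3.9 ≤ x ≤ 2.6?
2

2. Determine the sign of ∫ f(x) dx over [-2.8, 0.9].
negative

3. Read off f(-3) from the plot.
-0.887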